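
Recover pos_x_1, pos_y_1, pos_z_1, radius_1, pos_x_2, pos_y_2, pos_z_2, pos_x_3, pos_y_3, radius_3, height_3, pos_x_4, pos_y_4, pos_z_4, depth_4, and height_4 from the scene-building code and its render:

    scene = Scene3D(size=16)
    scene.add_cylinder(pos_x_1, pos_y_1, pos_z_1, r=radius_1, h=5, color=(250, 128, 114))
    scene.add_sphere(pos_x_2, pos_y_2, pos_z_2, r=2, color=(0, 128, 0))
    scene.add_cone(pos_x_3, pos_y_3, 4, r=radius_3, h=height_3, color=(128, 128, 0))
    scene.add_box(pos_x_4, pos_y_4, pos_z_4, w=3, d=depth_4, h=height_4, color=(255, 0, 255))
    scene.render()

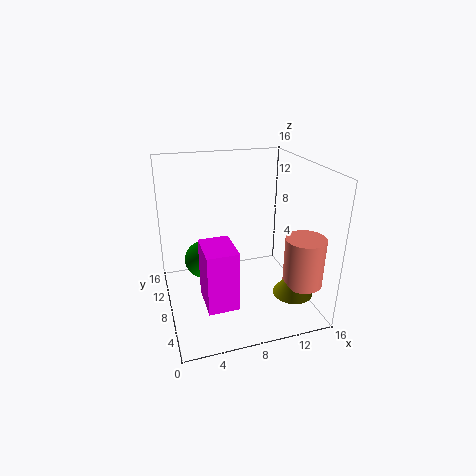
pos_x_1 = 13, pos_y_1 = 2, pos_z_1 = 5, radius_1 = 2, pos_x_2 = 4, pos_y_2 = 8, pos_z_2 = 6, pos_x_3 = 12, pos_y_3 = 2, radius_3 = 2, height_3 = 3, pos_x_4 = 3, pos_y_4 = 1, pos_z_4 = 4, depth_4 = 4, height_4 = 6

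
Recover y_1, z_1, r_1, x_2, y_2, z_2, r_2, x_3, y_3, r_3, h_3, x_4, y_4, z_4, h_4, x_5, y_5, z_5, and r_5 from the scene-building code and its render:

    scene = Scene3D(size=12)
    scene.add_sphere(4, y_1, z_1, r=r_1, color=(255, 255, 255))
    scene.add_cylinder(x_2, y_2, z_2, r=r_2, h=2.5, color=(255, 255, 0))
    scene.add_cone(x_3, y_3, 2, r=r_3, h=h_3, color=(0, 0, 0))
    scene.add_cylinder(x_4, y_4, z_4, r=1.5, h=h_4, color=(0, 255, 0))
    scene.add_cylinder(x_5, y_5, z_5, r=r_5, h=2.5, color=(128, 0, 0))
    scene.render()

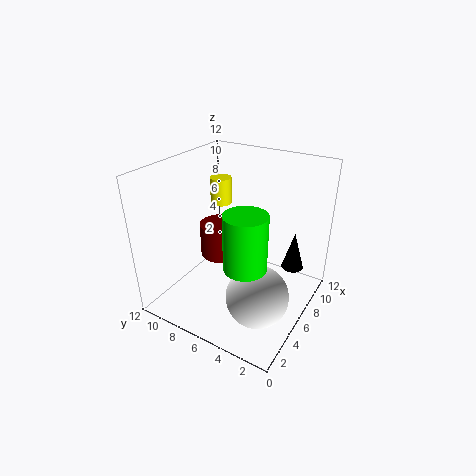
y_1 = 3, z_1 = 2.5, r_1 = 2.5, x_2 = 9.5, y_2 = 10, z_2 = 7, r_2 = 1, x_3 = 10, y_3 = 2.5, r_3 = 1, h_3 = 3.5, x_4 = 2, y_4 = 3, z_4 = 6.5, h_4 = 4, x_5 = 3.5, y_5 = 6, z_5 = 6, r_5 = 1.5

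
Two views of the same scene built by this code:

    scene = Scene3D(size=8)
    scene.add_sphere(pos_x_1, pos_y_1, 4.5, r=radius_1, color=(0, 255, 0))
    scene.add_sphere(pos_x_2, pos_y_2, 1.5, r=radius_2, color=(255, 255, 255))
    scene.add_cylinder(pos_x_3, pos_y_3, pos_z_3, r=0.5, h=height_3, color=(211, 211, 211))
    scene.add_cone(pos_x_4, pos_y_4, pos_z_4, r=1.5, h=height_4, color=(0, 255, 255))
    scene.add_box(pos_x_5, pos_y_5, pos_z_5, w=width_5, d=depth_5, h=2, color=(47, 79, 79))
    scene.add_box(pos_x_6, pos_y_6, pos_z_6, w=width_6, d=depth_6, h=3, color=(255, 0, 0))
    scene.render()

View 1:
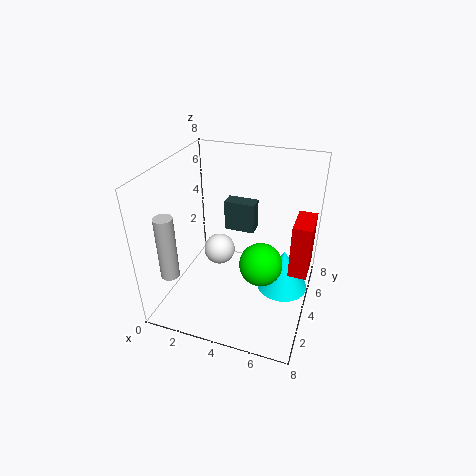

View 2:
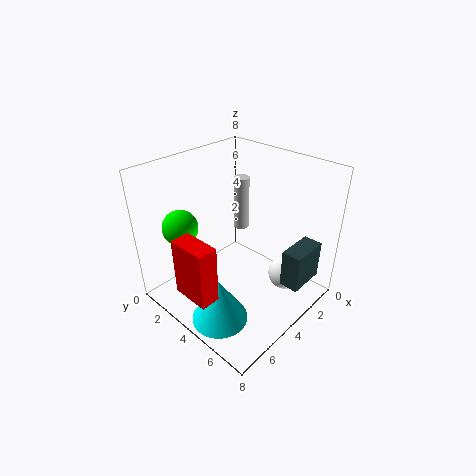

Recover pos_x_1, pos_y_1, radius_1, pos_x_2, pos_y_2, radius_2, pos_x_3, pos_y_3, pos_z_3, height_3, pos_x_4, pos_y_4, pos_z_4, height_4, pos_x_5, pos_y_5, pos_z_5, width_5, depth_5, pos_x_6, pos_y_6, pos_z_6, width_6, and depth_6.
pos_x_1 = 6
pos_y_1 = 1.5
radius_1 = 1
pos_x_2 = 2
pos_y_2 = 6
radius_2 = 1
pos_x_3 = 1
pos_y_3 = 1.5
pos_z_3 = 2.5
height_3 = 3.5
pos_x_4 = 6.5
pos_y_4 = 5
pos_z_4 = 0.5
height_4 = 2.5
pos_x_5 = 2
pos_y_5 = 7
pos_z_5 = 2.5
width_5 = 2
depth_5 = 1
pos_x_6 = 7
pos_y_6 = 3.5
pos_z_6 = 2.5
width_6 = 1
depth_6 = 2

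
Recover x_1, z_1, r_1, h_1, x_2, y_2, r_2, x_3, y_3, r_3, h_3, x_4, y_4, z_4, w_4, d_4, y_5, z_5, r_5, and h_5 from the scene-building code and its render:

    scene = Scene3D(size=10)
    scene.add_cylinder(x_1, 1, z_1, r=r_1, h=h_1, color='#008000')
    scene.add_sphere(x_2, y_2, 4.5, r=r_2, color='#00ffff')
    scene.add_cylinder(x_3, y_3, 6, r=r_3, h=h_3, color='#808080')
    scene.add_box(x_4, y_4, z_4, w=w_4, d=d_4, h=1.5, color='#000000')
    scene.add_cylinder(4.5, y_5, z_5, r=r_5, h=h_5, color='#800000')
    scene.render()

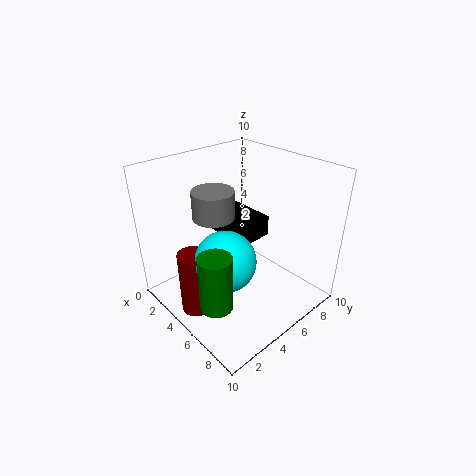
x_1 = 7.5; z_1 = 3; r_1 = 1; h_1 = 3.5; x_2 = 6; y_2 = 3; r_2 = 2; x_3 = 3; y_3 = 4.5; r_3 = 1.5; h_3 = 2; x_4 = 2; y_4 = 5; z_4 = 4.5; w_4 = 3.5; d_4 = 2.5; y_5 = 1.5; z_5 = 0.5; r_5 = 1; h_5 = 4.5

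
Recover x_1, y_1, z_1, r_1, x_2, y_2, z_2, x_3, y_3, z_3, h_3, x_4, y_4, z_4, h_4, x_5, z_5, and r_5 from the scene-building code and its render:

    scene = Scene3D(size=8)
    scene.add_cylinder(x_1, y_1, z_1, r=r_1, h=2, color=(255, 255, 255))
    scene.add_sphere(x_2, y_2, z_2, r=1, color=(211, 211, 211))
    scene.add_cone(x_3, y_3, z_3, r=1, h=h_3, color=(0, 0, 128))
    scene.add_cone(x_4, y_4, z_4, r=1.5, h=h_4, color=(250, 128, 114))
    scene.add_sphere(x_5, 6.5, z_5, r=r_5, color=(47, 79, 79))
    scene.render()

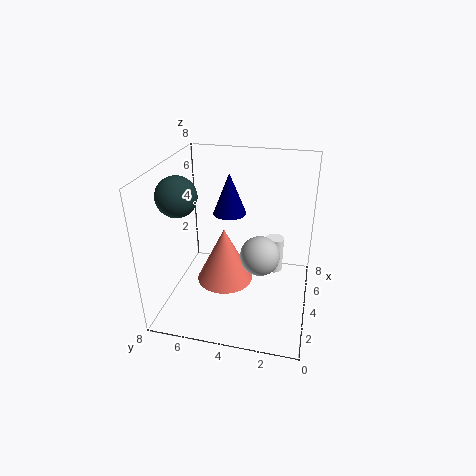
x_1 = 4.5
y_1 = 2
z_1 = 2
r_1 = 0.5
x_2 = 2.5
y_2 = 2.5
z_2 = 4
x_3 = 6
y_3 = 5
z_3 = 4.5
h_3 = 2.5
x_4 = 3
y_4 = 4.5
z_4 = 2
h_4 = 3
x_5 = 2
z_5 = 7
r_5 = 1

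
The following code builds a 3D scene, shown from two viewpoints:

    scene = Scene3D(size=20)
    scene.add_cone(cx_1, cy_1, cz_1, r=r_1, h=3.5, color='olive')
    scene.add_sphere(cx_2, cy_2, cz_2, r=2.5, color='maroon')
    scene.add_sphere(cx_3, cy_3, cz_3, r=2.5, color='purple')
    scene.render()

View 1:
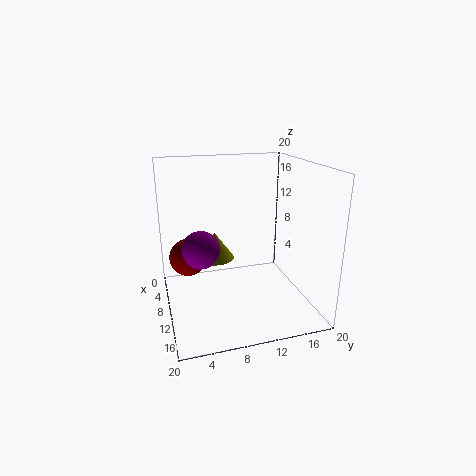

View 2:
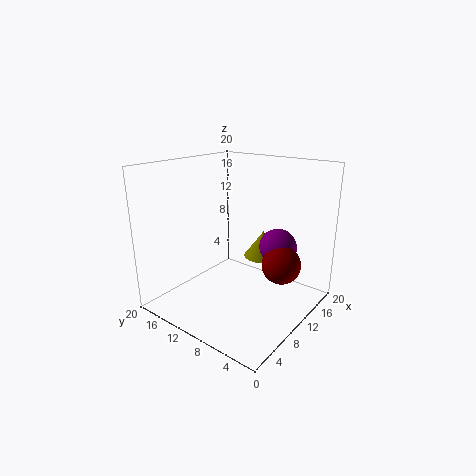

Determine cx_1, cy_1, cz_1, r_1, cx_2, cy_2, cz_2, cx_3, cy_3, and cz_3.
cx_1 = 11
cy_1 = 6.5
cz_1 = 8
r_1 = 2.5
cx_2 = 10
cy_2 = 3
cz_2 = 8
cx_3 = 11.5
cy_3 = 4.5
cz_3 = 9.5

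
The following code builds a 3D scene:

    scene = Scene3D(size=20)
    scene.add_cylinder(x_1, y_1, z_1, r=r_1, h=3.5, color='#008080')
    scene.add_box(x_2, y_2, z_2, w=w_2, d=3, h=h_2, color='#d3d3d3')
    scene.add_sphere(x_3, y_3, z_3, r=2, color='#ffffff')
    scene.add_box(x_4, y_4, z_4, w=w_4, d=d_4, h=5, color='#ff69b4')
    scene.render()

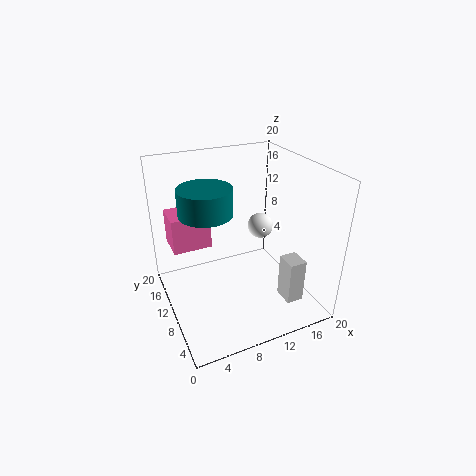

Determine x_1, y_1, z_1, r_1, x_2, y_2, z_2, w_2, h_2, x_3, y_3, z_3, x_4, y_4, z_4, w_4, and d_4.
x_1 = 5.5; y_1 = 10; z_1 = 14.5; r_1 = 3.5; x_2 = 15.5; y_2 = 4.5; z_2 = 0.5; w_2 = 2.5; h_2 = 6.5; x_3 = 16; y_3 = 14.5; z_3 = 8.5; x_4 = 1.5; y_4 = 12.5; z_4 = 8; w_4 = 5.5; d_4 = 4.5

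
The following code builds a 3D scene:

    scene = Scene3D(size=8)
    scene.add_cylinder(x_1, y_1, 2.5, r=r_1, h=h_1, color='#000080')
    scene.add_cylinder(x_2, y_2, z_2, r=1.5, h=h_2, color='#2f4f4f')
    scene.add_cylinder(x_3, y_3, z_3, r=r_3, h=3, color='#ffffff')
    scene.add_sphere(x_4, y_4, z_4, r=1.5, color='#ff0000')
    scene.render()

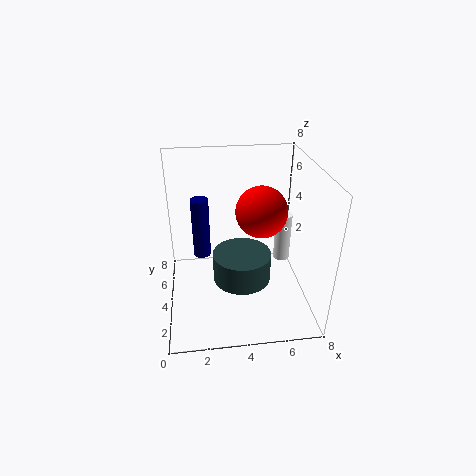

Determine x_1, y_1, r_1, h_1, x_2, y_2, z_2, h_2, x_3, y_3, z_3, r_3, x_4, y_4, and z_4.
x_1 = 2
y_1 = 5
r_1 = 0.5
h_1 = 3.5
x_2 = 4
y_2 = 2.5
z_2 = 2.5
h_2 = 1.5
x_3 = 7
y_3 = 5.5
z_3 = 1.5
r_3 = 0.5
x_4 = 5.5
y_4 = 5
z_4 = 5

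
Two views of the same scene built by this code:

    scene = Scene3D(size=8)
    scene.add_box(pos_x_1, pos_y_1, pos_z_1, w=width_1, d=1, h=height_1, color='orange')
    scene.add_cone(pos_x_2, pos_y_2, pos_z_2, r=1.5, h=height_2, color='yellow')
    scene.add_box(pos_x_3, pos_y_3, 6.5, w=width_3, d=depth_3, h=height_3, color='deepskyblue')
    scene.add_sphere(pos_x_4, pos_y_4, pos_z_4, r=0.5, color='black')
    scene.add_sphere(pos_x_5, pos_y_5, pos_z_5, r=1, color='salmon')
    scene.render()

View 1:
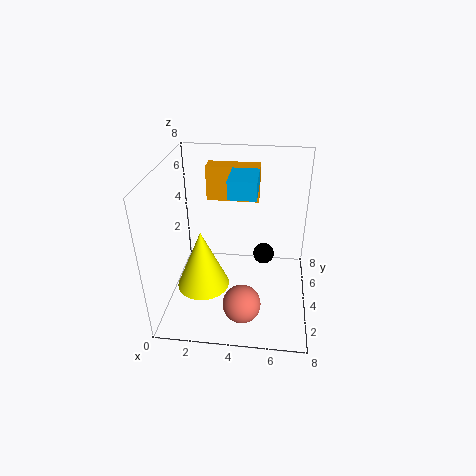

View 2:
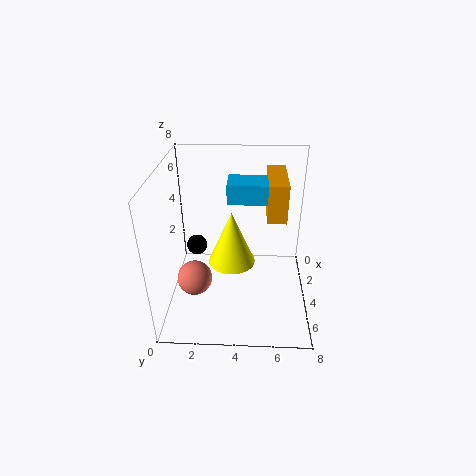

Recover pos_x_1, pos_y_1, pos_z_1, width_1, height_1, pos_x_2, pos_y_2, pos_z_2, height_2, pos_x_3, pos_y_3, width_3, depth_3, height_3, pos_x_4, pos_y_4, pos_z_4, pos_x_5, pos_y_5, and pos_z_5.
pos_x_1 = 2, pos_y_1 = 5.5, pos_z_1 = 5.5, width_1 = 3, height_1 = 2, pos_x_2 = 2, pos_y_2 = 3.5, pos_z_2 = 1, height_2 = 3.5, pos_x_3 = 3.5, pos_y_3 = 3.5, width_3 = 1.5, depth_3 = 2.5, height_3 = 1, pos_x_4 = 5.5, pos_y_4 = 2, pos_z_4 = 4.5, pos_x_5 = 4.5, pos_y_5 = 1.5, pos_z_5 = 1.5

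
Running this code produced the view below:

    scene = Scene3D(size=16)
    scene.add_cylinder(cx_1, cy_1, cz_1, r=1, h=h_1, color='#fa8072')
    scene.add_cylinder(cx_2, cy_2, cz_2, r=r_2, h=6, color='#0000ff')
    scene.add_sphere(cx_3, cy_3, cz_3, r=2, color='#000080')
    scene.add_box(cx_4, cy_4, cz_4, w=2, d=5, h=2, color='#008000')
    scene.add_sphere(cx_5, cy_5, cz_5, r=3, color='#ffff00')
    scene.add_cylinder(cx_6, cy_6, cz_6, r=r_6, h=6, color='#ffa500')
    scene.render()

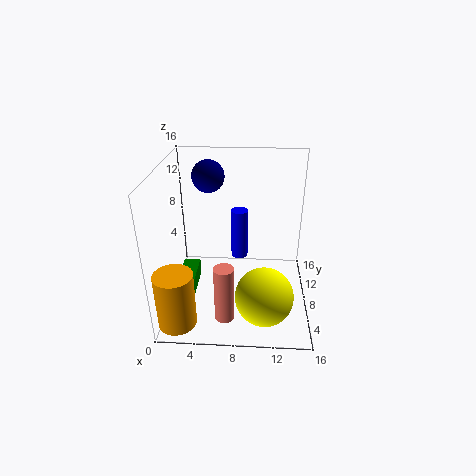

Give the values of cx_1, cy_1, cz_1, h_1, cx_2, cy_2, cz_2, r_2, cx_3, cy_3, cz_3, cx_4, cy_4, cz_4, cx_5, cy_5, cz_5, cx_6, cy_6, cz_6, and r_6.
cx_1 = 7, cy_1 = 2, cz_1 = 2, h_1 = 6, cx_2 = 8, cy_2 = 11, cz_2 = 4, r_2 = 1, cx_3 = 4, cy_3 = 14, cz_3 = 13, cx_4 = 1, cy_4 = 6, cz_4 = 1, cx_5 = 11, cy_5 = 3, cz_5 = 4, cx_6 = 2, cy_6 = 2, cz_6 = 1, r_6 = 2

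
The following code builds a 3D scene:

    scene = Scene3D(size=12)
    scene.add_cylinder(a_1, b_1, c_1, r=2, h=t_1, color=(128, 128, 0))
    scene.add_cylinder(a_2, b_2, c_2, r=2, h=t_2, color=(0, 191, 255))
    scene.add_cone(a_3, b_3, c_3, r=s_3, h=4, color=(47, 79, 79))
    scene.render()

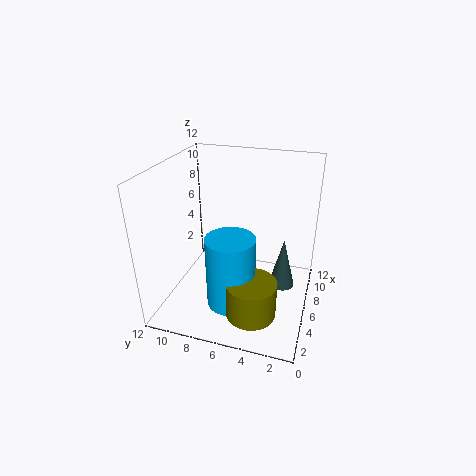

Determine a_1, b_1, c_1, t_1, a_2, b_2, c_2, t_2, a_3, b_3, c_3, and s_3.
a_1 = 3, b_1 = 4, c_1 = 1, t_1 = 3, a_2 = 4, b_2 = 6, c_2 = 1, t_2 = 6, a_3 = 5, b_3 = 2, c_3 = 3, s_3 = 1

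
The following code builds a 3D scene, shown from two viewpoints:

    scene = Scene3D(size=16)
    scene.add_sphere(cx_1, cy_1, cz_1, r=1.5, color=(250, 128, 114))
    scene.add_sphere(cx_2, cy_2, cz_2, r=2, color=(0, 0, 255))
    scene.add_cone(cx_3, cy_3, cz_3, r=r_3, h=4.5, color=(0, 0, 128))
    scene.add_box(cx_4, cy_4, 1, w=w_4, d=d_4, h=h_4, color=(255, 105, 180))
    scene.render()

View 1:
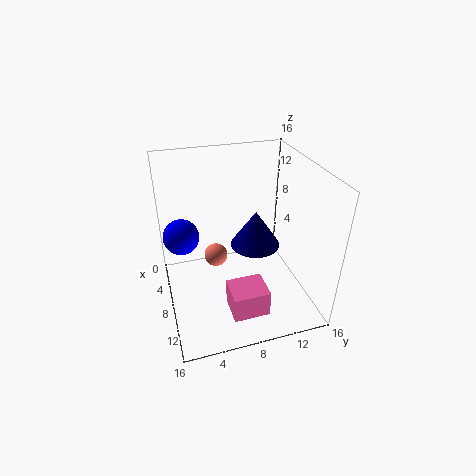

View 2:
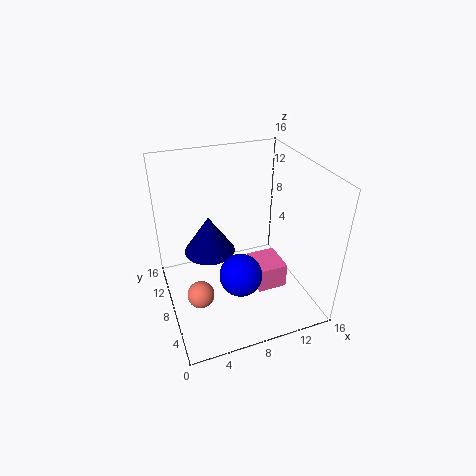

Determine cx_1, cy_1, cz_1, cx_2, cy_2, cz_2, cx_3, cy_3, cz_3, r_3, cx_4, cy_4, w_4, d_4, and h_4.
cx_1 = 3, cy_1 = 6.5, cz_1 = 2.5, cx_2 = 6, cy_2 = 2, cz_2 = 8, cx_3 = 5.5, cy_3 = 11, cz_3 = 5, r_3 = 3, cx_4 = 10, cy_4 = 6, w_4 = 3.5, d_4 = 4, h_4 = 3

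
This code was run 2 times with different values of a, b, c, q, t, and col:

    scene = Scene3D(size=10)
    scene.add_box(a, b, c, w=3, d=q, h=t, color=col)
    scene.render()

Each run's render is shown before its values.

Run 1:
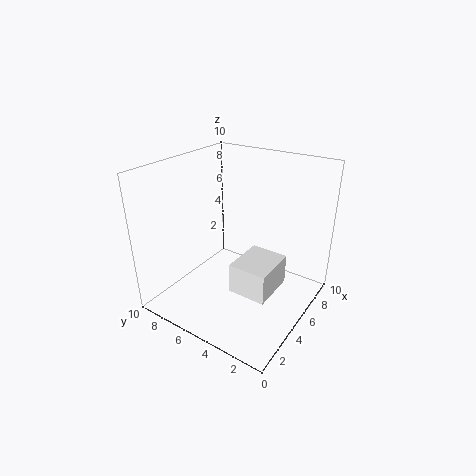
a = 2.5; b = 1.5; c = 2.5; q = 2.5; t = 2; col = 'white'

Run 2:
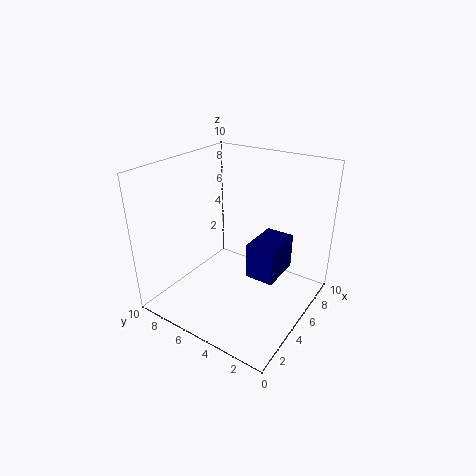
a = 4.5; b = 2; c = 2.5; q = 2; t = 2.5; col = 'navy'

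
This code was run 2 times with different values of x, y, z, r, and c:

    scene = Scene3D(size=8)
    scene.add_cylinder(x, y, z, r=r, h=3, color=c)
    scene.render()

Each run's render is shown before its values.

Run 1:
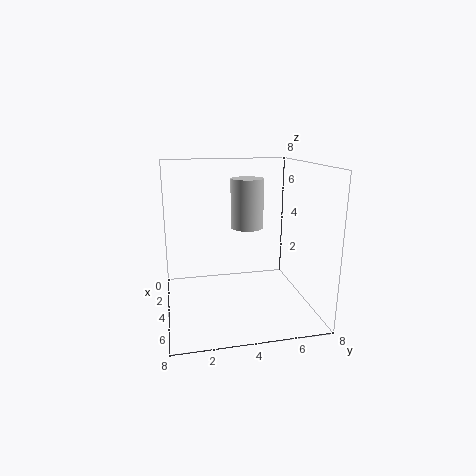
x = 2
y = 5
z = 4
r = 1
c = 'lightgray'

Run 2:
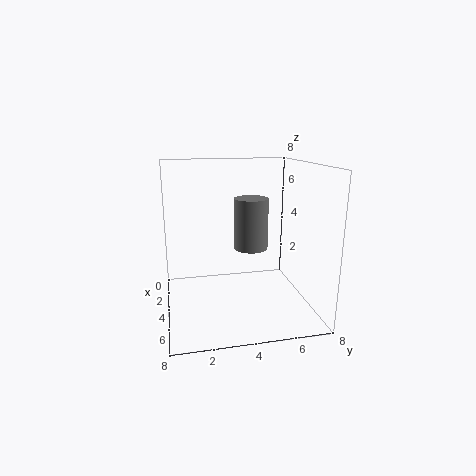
x = 3
y = 5
z = 3
r = 1
c = 'gray'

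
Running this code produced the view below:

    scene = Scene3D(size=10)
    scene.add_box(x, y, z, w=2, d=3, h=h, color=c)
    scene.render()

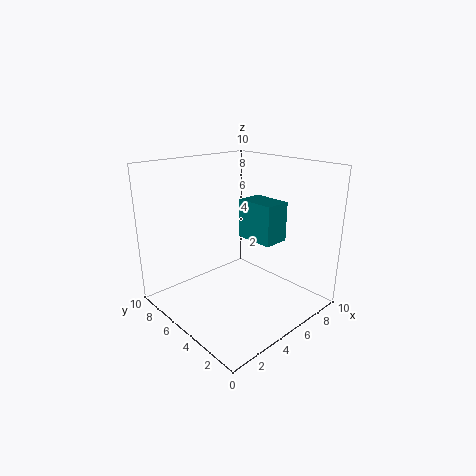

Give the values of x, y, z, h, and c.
x = 7, y = 4, z = 4, h = 3, c = 'teal'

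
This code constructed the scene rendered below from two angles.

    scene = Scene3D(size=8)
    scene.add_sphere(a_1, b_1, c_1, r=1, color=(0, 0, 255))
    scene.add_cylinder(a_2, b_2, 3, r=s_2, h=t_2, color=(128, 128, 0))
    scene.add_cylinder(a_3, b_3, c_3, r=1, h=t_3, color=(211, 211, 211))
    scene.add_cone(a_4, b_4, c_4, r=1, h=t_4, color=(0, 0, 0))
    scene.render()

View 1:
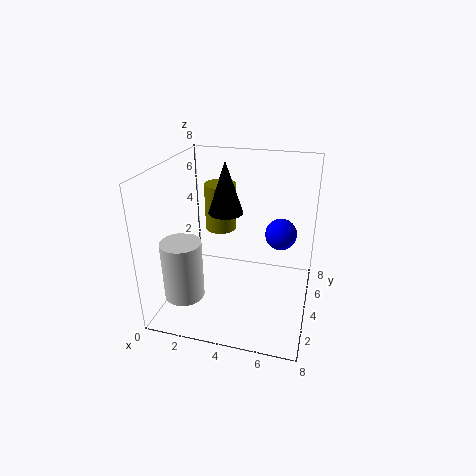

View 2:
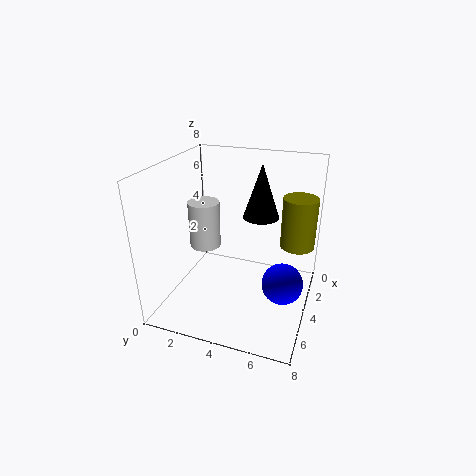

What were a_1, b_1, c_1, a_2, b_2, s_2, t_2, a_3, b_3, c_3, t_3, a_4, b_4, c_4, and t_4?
a_1 = 6, b_1 = 7, c_1 = 3, a_2 = 2, b_2 = 7, s_2 = 1, t_2 = 3, a_3 = 2, b_3 = 1, c_3 = 2, t_3 = 3, a_4 = 3, b_4 = 5, c_4 = 5, t_4 = 3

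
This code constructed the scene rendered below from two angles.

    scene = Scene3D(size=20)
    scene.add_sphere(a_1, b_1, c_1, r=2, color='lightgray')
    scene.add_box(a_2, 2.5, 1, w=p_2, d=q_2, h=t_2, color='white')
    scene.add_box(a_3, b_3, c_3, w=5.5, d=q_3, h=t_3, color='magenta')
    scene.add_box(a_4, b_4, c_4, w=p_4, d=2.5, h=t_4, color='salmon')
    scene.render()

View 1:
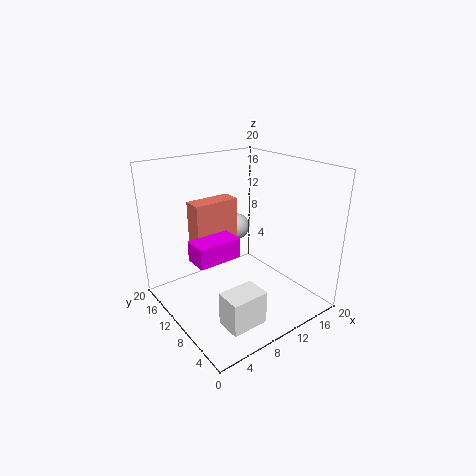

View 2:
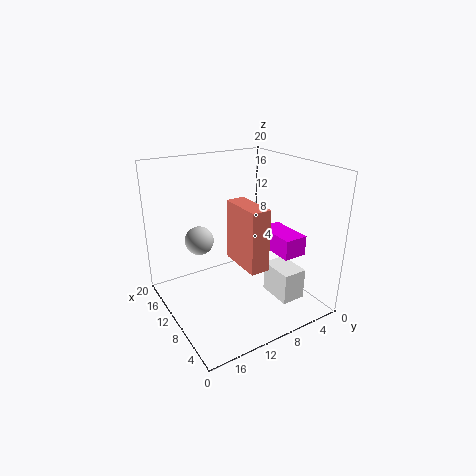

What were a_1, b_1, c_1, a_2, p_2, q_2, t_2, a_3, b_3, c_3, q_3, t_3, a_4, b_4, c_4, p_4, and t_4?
a_1 = 13, b_1 = 14.5, c_1 = 9.5, a_2 = 4, p_2 = 5, q_2 = 3.5, t_2 = 4.5, a_3 = 1.5, b_3 = 5.5, c_3 = 10, q_3 = 3, t_3 = 2.5, a_4 = 3.5, b_4 = 9.5, c_4 = 8, p_4 = 6, t_4 = 8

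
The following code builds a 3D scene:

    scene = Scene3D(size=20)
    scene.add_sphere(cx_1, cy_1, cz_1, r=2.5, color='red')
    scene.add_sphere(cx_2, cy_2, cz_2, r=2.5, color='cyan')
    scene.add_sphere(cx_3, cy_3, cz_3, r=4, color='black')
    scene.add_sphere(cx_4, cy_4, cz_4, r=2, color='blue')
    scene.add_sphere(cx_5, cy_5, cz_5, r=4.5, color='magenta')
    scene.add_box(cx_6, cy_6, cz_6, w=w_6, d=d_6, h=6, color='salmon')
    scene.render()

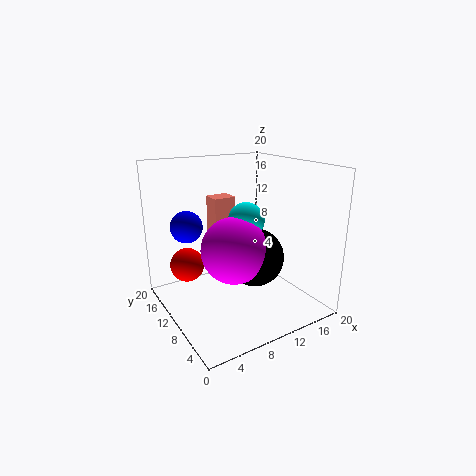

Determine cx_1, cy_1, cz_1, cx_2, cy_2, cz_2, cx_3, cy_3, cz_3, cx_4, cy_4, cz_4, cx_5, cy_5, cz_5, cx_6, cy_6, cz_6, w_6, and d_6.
cx_1 = 4.5, cy_1 = 15.5, cz_1 = 5, cx_2 = 11, cy_2 = 9.5, cz_2 = 12.5, cx_3 = 11.5, cy_3 = 8, cz_3 = 7.5, cx_4 = 2.5, cy_4 = 10, cz_4 = 13, cx_5 = 8.5, cy_5 = 8.5, cz_5 = 9, cx_6 = 10, cy_6 = 16.5, cz_6 = 8, w_6 = 3.5, d_6 = 3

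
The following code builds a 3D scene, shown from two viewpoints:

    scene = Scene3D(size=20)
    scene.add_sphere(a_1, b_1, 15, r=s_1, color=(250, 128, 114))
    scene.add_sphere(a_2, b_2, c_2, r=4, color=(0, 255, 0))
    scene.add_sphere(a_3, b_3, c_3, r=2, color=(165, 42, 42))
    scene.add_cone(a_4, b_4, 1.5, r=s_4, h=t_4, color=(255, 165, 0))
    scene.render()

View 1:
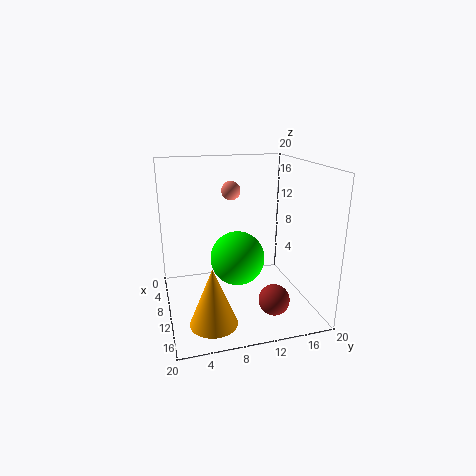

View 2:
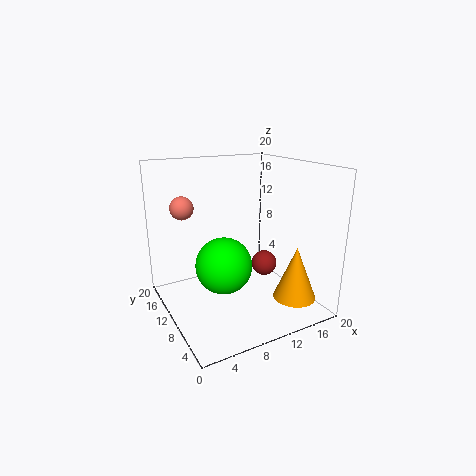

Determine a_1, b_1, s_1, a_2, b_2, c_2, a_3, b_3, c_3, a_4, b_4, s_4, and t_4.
a_1 = 2.5; b_1 = 11; s_1 = 1.5; a_2 = 8; b_2 = 10.5; c_2 = 6; a_3 = 16.5; b_3 = 13; c_3 = 3.5; a_4 = 16.5; b_4 = 5; s_4 = 3; t_4 = 7.5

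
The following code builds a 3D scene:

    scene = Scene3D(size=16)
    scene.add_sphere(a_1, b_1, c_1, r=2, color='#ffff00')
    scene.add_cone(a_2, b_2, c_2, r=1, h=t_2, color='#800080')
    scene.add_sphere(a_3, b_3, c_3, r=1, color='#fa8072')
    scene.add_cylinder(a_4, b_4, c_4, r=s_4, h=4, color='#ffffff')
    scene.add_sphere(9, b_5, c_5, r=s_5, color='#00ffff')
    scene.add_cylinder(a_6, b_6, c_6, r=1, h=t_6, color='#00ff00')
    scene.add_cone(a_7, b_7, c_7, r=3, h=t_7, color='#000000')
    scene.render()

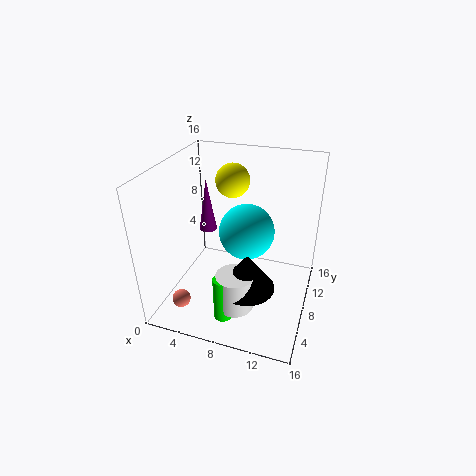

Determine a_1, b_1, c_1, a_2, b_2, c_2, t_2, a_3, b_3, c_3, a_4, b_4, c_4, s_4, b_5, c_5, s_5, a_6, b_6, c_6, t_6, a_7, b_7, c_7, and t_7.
a_1 = 6
b_1 = 12
c_1 = 13
a_2 = 4
b_2 = 9
c_2 = 8
t_2 = 6
a_3 = 3
b_3 = 3
c_3 = 2
a_4 = 9
b_4 = 4
c_4 = 2
s_4 = 2
b_5 = 8
c_5 = 9
s_5 = 3
a_6 = 8
b_6 = 3
c_6 = 1
t_6 = 5
a_7 = 10
b_7 = 5
c_7 = 4
t_7 = 4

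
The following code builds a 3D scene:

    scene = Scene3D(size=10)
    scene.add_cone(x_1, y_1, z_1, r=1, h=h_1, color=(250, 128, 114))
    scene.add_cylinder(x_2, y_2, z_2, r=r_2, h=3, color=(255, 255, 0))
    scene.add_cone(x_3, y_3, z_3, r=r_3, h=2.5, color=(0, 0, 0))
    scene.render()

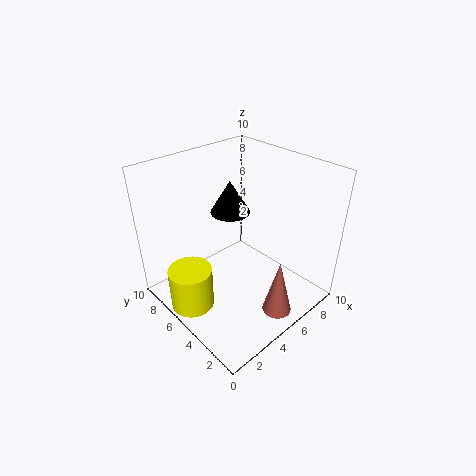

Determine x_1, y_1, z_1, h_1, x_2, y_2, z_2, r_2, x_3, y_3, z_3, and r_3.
x_1 = 5.5; y_1 = 1.5; z_1 = 0.5; h_1 = 4; x_2 = 1.5; y_2 = 6; z_2 = 0.5; r_2 = 1.5; x_3 = 6.5; y_3 = 7.5; z_3 = 5.5; r_3 = 1.5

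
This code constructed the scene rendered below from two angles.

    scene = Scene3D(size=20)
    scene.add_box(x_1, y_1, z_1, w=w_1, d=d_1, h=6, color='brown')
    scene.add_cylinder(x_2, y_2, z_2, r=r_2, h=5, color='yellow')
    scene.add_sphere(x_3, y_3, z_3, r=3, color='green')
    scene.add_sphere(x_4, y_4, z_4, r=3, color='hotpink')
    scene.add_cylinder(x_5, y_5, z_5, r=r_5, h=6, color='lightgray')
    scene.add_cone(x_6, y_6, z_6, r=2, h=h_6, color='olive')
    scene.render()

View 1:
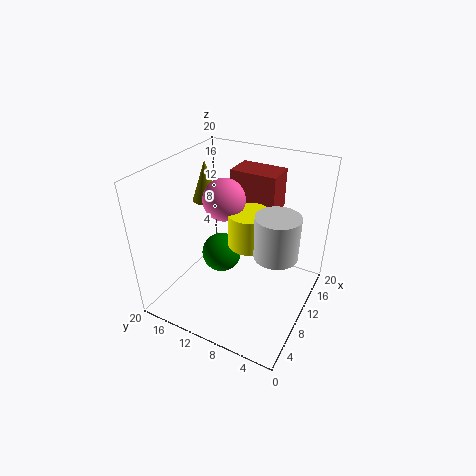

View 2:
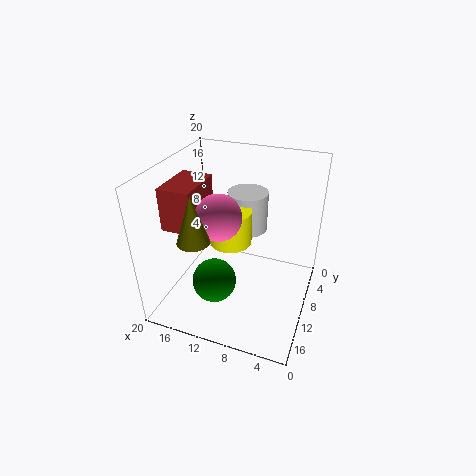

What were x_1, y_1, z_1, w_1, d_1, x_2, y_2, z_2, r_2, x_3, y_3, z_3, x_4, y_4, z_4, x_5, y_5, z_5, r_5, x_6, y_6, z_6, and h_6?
x_1 = 15
y_1 = 7
z_1 = 11.5
w_1 = 4.5
d_1 = 7
x_2 = 11.5
y_2 = 9
z_2 = 8.5
r_2 = 3
x_3 = 12
y_3 = 14
z_3 = 5
x_4 = 11.5
y_4 = 13
z_4 = 14.5
x_5 = 10.5
y_5 = 4.5
z_5 = 8.5
r_5 = 3
x_6 = 13
y_6 = 17
z_6 = 13
h_6 = 6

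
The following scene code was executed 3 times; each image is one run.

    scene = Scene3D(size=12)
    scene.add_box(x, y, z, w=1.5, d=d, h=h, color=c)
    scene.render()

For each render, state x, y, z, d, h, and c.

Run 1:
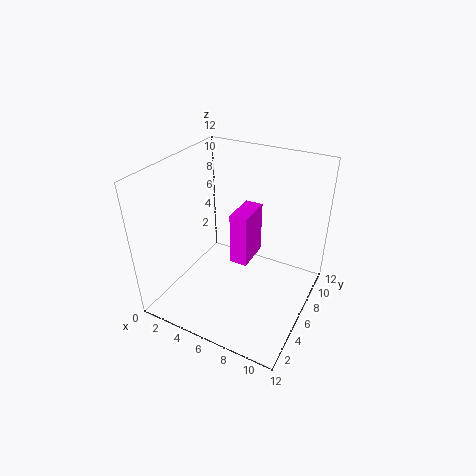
x = 5.5
y = 5.5
z = 3.75
d = 3
h = 4.5
c = 'magenta'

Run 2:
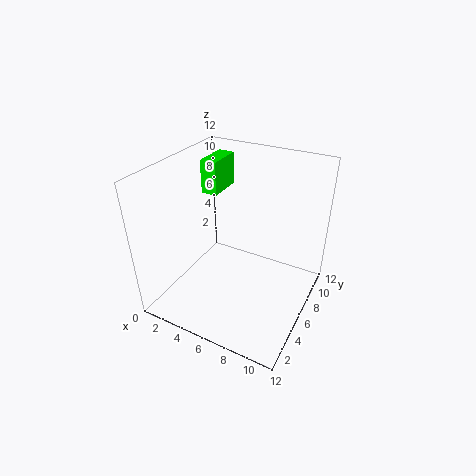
x = 1.25
y = 8
z = 8.25
d = 3.25
h = 3
c = 'lime'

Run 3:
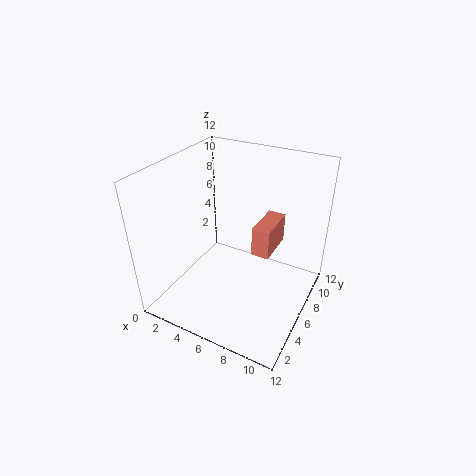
x = 7.25
y = 6
z = 4.75
d = 3.5
h = 2.5
c = 'salmon'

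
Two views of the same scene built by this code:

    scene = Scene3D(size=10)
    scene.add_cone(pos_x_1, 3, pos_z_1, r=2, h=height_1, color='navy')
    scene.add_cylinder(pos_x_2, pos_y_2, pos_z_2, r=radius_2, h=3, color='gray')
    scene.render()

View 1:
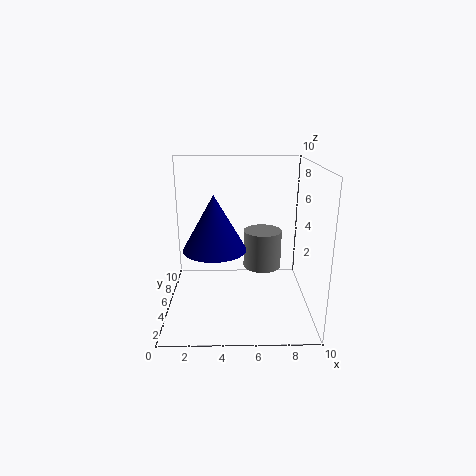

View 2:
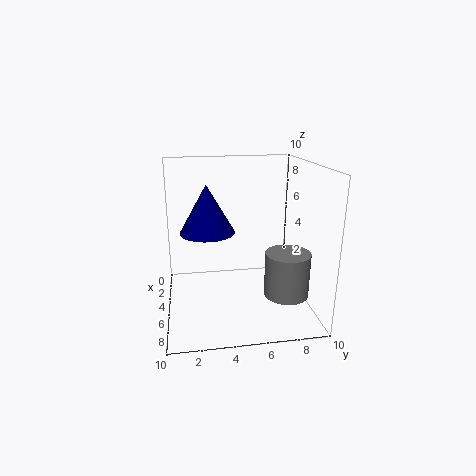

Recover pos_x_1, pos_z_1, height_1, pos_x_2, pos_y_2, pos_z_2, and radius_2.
pos_x_1 = 3.5; pos_z_1 = 5; height_1 = 3.5; pos_x_2 = 7; pos_y_2 = 8; pos_z_2 = 1.5; radius_2 = 1.5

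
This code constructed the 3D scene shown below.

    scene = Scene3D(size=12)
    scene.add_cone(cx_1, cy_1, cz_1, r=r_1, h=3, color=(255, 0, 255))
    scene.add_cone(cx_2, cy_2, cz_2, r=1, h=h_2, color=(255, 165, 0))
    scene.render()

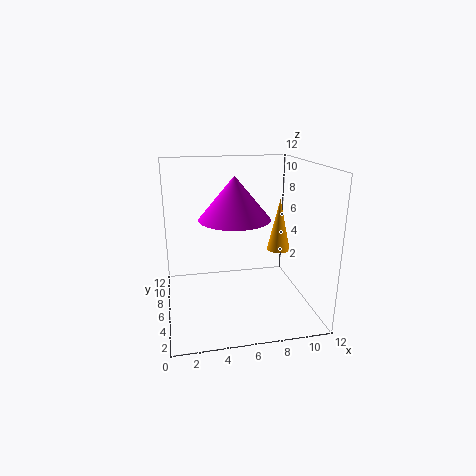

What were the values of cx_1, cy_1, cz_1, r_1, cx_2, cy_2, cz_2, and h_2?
cx_1 = 5
cy_1 = 2.5
cz_1 = 8.75
r_1 = 2.5
cx_2 = 9.75
cy_2 = 6.5
cz_2 = 4.5
h_2 = 4.5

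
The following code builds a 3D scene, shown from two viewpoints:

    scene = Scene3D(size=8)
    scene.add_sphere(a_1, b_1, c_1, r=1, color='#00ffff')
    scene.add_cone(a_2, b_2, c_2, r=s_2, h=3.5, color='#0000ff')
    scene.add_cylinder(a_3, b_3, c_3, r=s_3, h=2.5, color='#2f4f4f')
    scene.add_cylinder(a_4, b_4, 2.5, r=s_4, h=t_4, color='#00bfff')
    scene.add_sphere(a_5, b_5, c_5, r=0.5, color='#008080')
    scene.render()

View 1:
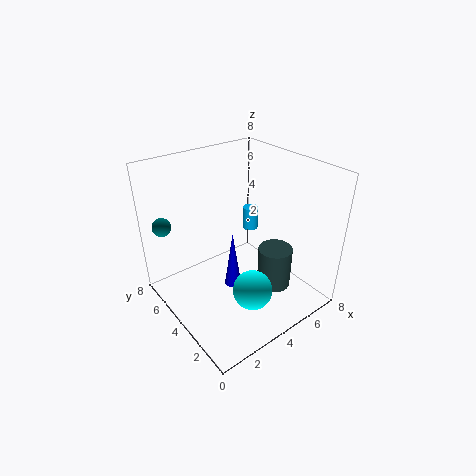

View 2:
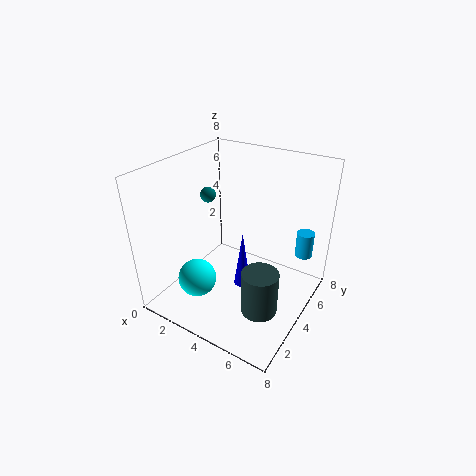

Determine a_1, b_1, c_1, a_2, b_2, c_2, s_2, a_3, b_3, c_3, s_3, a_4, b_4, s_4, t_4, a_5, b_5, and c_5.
a_1 = 3; b_1 = 1.5; c_1 = 2.5; a_2 = 4; b_2 = 4.5; c_2 = 0.5; s_2 = 0.5; a_3 = 6; b_3 = 3; c_3 = 0.5; s_3 = 1; a_4 = 7; b_4 = 6.5; s_4 = 0.5; t_4 = 1.5; a_5 = 0.5; b_5 = 6; c_5 = 5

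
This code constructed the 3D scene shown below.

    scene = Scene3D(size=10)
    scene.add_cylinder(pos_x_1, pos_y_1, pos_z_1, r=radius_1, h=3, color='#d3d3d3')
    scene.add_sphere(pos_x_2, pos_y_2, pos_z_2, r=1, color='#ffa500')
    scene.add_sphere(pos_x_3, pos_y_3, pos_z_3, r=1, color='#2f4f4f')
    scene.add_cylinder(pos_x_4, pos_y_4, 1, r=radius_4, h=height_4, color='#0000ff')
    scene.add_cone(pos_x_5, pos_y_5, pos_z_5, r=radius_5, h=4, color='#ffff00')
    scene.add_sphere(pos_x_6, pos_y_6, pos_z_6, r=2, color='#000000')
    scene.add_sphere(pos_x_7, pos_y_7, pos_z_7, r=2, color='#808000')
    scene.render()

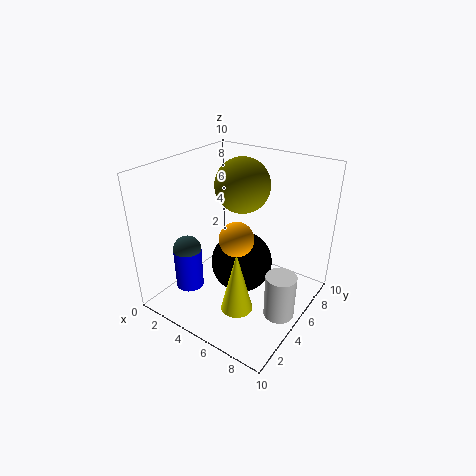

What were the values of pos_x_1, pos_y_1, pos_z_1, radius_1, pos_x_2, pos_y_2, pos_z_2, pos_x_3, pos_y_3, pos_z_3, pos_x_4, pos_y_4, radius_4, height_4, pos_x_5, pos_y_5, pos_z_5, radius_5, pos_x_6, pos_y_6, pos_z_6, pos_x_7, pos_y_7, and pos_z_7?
pos_x_1 = 9; pos_y_1 = 4; pos_z_1 = 1; radius_1 = 1; pos_x_2 = 7; pos_y_2 = 2; pos_z_2 = 7; pos_x_3 = 2; pos_y_3 = 3; pos_z_3 = 4; pos_x_4 = 2; pos_y_4 = 3; radius_4 = 1; height_4 = 3; pos_x_5 = 7; pos_y_5 = 2; pos_z_5 = 2; radius_5 = 1; pos_x_6 = 6; pos_y_6 = 4; pos_z_6 = 4; pos_x_7 = 4; pos_y_7 = 7; pos_z_7 = 8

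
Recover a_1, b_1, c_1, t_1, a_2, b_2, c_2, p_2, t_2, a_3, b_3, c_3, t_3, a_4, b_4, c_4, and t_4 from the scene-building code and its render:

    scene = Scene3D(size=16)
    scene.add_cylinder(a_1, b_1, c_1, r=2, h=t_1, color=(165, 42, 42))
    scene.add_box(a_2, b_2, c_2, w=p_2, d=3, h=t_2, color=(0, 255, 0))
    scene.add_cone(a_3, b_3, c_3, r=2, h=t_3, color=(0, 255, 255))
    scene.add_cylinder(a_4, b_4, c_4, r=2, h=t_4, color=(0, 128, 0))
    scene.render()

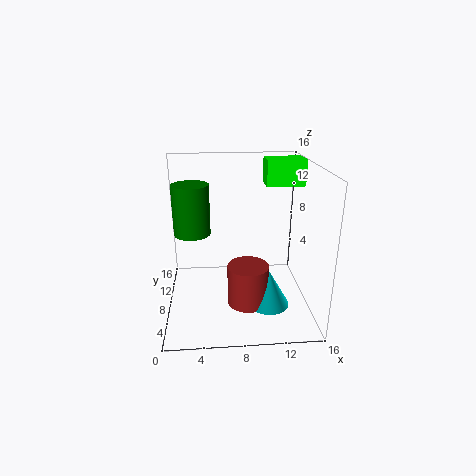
a_1 = 8.5; b_1 = 2.5; c_1 = 3.5; t_1 = 4; a_2 = 11.5; b_2 = 10.5; c_2 = 13; p_2 = 4.5; t_2 = 3; a_3 = 10.5; b_3 = 2; c_3 = 3.5; t_3 = 3.5; a_4 = 3; b_4 = 8.5; c_4 = 8.5; t_4 = 5.5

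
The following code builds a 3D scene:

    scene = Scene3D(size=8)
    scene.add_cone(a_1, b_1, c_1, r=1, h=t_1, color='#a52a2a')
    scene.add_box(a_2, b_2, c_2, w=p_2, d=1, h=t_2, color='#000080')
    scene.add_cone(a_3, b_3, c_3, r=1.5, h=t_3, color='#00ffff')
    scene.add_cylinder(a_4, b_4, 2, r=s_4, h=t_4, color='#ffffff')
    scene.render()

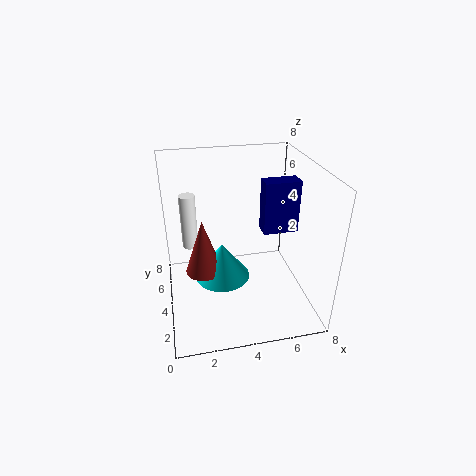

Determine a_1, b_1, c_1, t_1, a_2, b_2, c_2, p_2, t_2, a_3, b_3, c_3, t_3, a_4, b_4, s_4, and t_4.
a_1 = 2, b_1 = 3.5, c_1 = 2.5, t_1 = 3, a_2 = 5.5, b_2 = 4, c_2 = 4, p_2 = 2, t_2 = 3, a_3 = 3, b_3 = 3.5, c_3 = 2, t_3 = 2, a_4 = 1.5, b_4 = 7, s_4 = 0.5, t_4 = 3.5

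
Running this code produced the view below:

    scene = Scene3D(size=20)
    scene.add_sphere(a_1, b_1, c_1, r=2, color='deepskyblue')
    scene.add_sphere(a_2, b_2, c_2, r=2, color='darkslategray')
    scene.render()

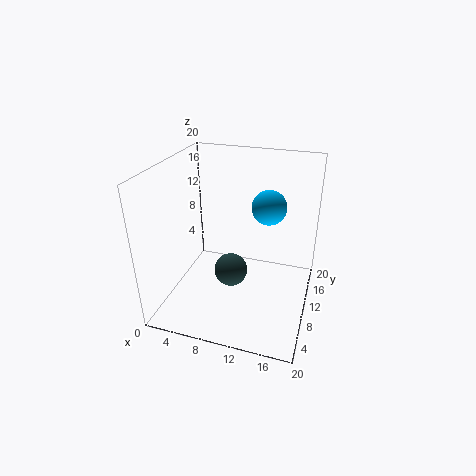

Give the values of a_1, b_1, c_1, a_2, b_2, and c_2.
a_1 = 15; b_1 = 6; c_1 = 17; a_2 = 11; b_2 = 4; c_2 = 9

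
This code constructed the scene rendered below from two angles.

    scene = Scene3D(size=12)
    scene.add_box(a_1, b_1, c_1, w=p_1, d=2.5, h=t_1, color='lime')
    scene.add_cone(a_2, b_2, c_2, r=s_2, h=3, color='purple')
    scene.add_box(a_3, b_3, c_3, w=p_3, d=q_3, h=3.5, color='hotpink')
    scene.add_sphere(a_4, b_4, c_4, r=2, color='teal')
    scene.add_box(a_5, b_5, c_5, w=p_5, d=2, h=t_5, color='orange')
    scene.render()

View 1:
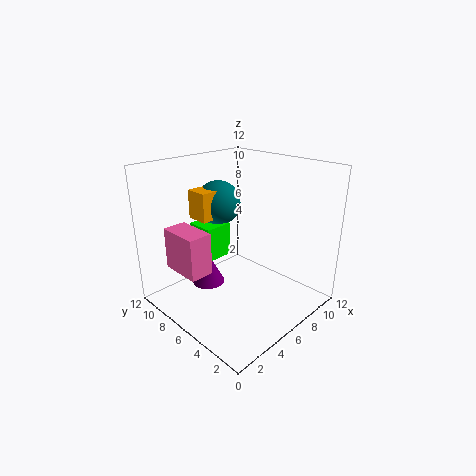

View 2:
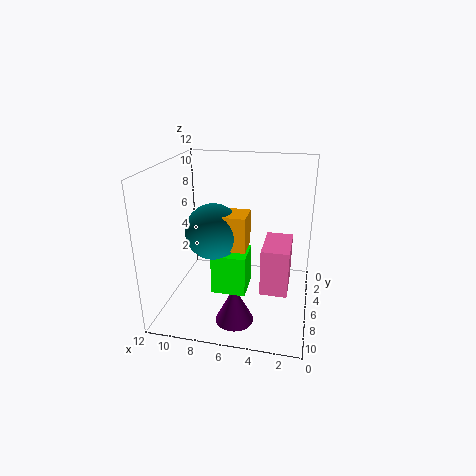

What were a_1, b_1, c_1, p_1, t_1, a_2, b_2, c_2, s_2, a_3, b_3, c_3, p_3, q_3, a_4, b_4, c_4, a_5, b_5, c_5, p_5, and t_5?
a_1 = 4.5
b_1 = 8
c_1 = 3.5
p_1 = 2.5
t_1 = 3
a_2 = 5.5
b_2 = 9.5
c_2 = 0.5
s_2 = 1.5
a_3 = 1.5
b_3 = 6.5
c_3 = 3.5
p_3 = 2
q_3 = 3.5
a_4 = 7
b_4 = 9.5
c_4 = 8
a_5 = 4.5
b_5 = 8.5
c_5 = 7
p_5 = 3
t_5 = 2.5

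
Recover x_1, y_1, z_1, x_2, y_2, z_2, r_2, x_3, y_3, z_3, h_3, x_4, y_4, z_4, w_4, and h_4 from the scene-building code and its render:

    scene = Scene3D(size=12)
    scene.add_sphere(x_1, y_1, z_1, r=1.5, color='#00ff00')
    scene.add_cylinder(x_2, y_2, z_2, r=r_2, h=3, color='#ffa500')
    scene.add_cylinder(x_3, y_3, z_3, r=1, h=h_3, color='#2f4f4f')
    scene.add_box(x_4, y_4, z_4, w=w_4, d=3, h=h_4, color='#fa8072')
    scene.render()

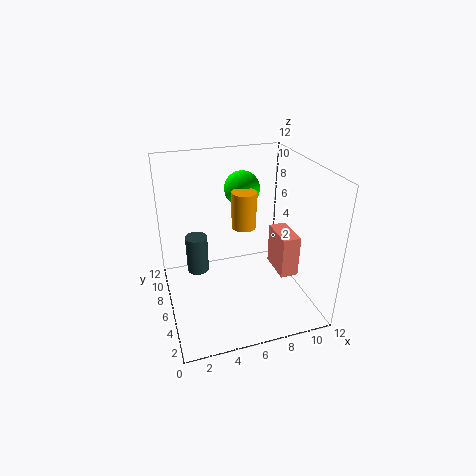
x_1 = 7
y_1 = 8
z_1 = 9.5
x_2 = 6.5
y_2 = 6
z_2 = 7
r_2 = 1
x_3 = 3
y_3 = 9
z_3 = 1.5
h_3 = 3.5
x_4 = 9
y_4 = 3.5
z_4 = 3
w_4 = 1.5
h_4 = 3.5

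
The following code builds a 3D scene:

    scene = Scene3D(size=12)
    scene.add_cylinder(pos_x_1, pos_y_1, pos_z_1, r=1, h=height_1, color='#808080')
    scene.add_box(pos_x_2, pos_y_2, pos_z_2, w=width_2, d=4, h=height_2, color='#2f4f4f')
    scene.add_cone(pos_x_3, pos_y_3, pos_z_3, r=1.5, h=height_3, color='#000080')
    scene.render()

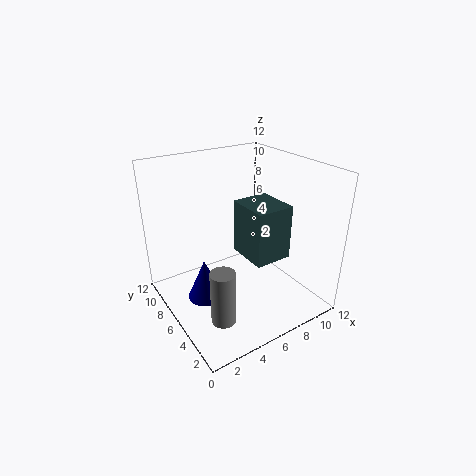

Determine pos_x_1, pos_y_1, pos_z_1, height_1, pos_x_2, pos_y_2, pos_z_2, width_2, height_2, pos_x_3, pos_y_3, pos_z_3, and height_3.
pos_x_1 = 3; pos_y_1 = 3.5; pos_z_1 = 0.5; height_1 = 4.5; pos_x_2 = 7.5; pos_y_2 = 5; pos_z_2 = 3; width_2 = 3.5; height_2 = 5; pos_x_3 = 3; pos_y_3 = 6.5; pos_z_3 = 1; height_3 = 3.5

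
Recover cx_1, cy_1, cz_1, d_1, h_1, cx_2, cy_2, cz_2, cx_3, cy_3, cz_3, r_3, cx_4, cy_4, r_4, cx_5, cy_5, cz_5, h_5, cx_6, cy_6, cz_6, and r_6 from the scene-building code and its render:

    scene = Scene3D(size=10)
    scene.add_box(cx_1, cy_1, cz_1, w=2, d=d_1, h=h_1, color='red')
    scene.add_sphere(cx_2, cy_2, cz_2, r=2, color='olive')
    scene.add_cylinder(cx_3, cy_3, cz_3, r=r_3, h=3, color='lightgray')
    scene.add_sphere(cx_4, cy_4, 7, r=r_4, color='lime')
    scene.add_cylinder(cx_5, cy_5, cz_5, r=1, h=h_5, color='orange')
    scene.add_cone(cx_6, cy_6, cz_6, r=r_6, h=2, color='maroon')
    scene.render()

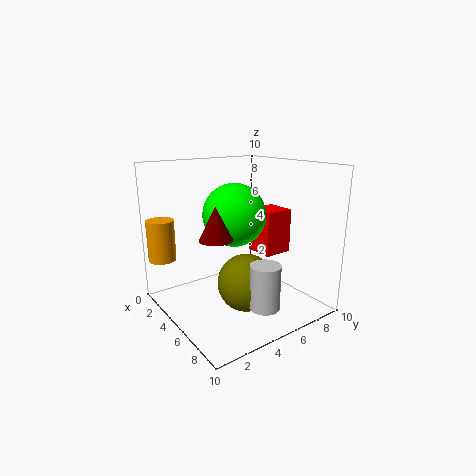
cx_1 = 5, cy_1 = 6, cz_1 = 4, d_1 = 2, h_1 = 3, cx_2 = 6, cy_2 = 5, cz_2 = 2, cx_3 = 8, cy_3 = 5, cz_3 = 1, r_3 = 1, cx_4 = 6, cy_4 = 4, r_4 = 2, cx_5 = 1, cy_5 = 1, cz_5 = 3, h_5 = 3, cx_6 = 7, cy_6 = 2, cz_6 = 6, r_6 = 1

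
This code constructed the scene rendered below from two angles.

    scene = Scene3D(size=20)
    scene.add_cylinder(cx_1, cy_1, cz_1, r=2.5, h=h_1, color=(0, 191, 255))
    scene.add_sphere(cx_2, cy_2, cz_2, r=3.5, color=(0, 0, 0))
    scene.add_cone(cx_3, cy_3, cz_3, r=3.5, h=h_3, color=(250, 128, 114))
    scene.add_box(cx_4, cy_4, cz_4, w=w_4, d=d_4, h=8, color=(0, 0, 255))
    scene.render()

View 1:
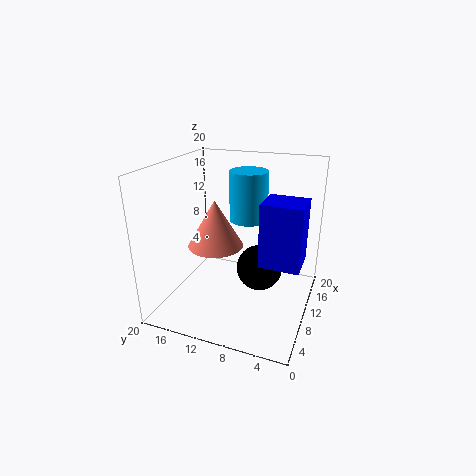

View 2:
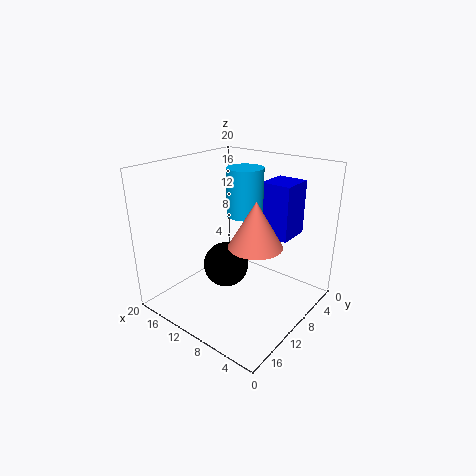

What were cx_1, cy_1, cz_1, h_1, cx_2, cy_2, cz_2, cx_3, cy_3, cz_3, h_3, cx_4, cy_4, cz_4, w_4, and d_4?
cx_1 = 10; cy_1 = 8.5; cz_1 = 13; h_1 = 6.5; cx_2 = 14; cy_2 = 8; cz_2 = 3.5; cx_3 = 6; cy_3 = 11.5; cz_3 = 10.5; h_3 = 6; cx_4 = 5; cy_4 = 0.5; cz_4 = 9; w_4 = 4.5; d_4 = 5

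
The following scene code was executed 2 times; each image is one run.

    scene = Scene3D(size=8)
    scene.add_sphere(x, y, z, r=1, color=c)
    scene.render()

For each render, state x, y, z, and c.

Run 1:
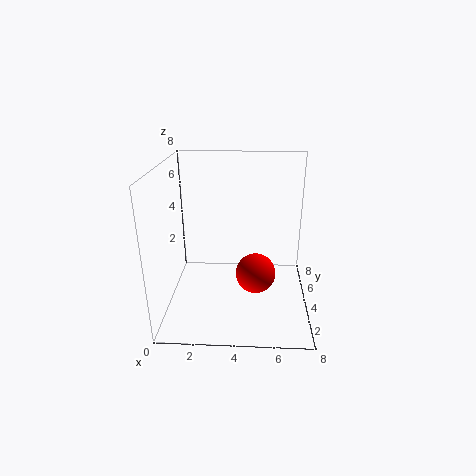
x = 5, y = 2, z = 3, c = 'red'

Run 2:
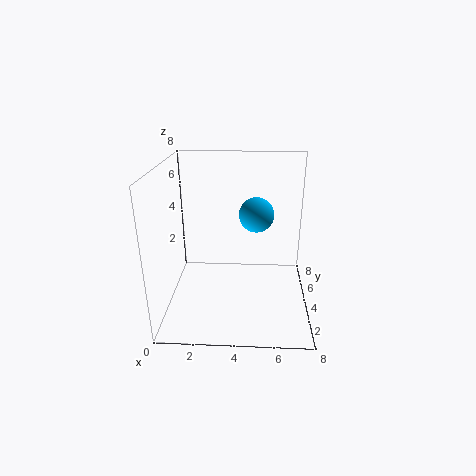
x = 5, y = 5, z = 5, c = 'deepskyblue'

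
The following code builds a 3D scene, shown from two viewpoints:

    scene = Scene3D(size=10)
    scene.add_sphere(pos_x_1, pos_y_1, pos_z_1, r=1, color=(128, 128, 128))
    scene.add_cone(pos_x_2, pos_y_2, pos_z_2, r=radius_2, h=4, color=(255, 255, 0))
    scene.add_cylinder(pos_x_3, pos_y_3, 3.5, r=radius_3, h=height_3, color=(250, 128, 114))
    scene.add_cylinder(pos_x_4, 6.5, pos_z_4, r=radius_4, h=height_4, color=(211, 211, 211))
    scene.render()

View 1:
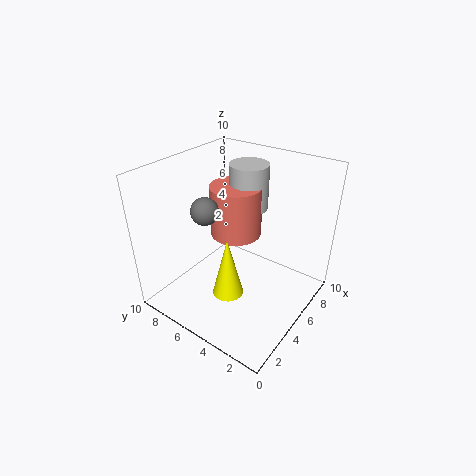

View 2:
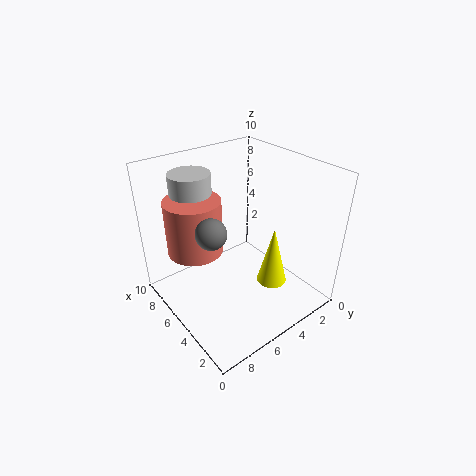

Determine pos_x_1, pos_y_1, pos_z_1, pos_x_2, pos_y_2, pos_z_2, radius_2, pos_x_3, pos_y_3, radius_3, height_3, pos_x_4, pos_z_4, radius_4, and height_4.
pos_x_1 = 4.5, pos_y_1 = 7.5, pos_z_1 = 6.5, pos_x_2 = 2.5, pos_y_2 = 4, pos_z_2 = 2.5, radius_2 = 1, pos_x_3 = 7.5, pos_y_3 = 7, radius_3 = 2, height_3 = 4, pos_x_4 = 8.5, pos_z_4 = 5.5, radius_4 = 1.5, height_4 = 3.5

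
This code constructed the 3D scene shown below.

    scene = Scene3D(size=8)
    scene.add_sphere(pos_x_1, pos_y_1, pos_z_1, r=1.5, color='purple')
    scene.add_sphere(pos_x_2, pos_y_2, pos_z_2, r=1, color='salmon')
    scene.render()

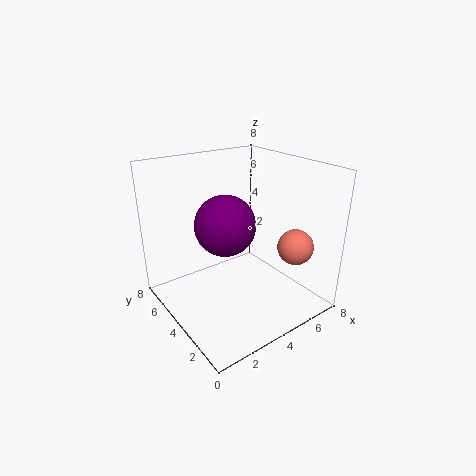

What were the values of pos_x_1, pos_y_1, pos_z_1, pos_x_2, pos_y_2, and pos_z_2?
pos_x_1 = 2.5; pos_y_1 = 3; pos_z_1 = 5.5; pos_x_2 = 6.5; pos_y_2 = 2; pos_z_2 = 3.5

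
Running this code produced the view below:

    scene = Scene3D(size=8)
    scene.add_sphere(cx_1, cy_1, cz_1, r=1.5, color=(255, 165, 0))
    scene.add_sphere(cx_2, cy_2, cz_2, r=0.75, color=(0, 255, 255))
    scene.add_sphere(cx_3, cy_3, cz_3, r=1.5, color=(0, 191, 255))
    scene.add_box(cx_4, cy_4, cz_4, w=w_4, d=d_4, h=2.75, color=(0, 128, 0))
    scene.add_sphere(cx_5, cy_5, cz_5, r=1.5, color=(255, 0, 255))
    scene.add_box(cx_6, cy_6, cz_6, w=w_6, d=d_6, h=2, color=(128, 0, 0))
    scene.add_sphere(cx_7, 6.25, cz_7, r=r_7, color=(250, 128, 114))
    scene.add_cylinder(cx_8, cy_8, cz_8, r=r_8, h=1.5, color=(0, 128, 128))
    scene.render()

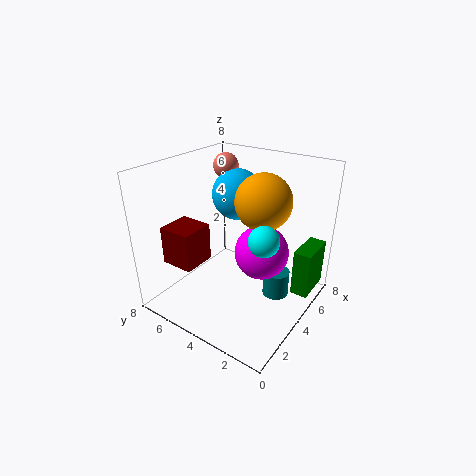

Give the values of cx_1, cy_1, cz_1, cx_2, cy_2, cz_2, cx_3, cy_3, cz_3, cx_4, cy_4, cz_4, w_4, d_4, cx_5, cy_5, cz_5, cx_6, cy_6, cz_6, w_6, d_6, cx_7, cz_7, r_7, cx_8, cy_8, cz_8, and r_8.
cx_1 = 4.5; cy_1 = 2.75; cz_1 = 6.25; cx_2 = 2.5; cy_2 = 1.5; cz_2 = 5.25; cx_3 = 5.75; cy_3 = 5.25; cz_3 = 5.75; cx_4 = 5.5; cy_4 = 0.25; cz_4 = 0.5; w_4 = 2.25; d_4 = 1; cx_5 = 4.5; cy_5 = 2.75; cz_5 = 3.25; cx_6 = 0.75; cy_6 = 4.75; cz_6 = 3.25; w_6 = 1.75; d_6 = 1.75; cx_7 = 6; cz_7 = 7.25; r_7 = 0.75; cx_8 = 5; cy_8 = 2; cz_8 = 0.5; r_8 = 0.75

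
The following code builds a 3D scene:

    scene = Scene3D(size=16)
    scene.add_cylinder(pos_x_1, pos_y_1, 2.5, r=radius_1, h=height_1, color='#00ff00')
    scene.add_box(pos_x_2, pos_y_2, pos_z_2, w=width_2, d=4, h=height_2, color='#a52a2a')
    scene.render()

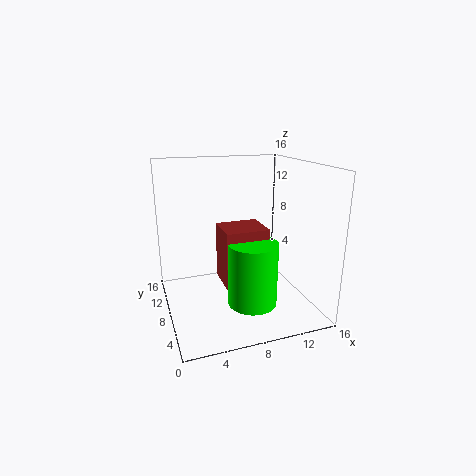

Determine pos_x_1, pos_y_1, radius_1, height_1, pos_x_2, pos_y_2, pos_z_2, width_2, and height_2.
pos_x_1 = 8
pos_y_1 = 3.5
radius_1 = 2.5
height_1 = 6.5
pos_x_2 = 5.5
pos_y_2 = 4
pos_z_2 = 4
width_2 = 4.5
height_2 = 6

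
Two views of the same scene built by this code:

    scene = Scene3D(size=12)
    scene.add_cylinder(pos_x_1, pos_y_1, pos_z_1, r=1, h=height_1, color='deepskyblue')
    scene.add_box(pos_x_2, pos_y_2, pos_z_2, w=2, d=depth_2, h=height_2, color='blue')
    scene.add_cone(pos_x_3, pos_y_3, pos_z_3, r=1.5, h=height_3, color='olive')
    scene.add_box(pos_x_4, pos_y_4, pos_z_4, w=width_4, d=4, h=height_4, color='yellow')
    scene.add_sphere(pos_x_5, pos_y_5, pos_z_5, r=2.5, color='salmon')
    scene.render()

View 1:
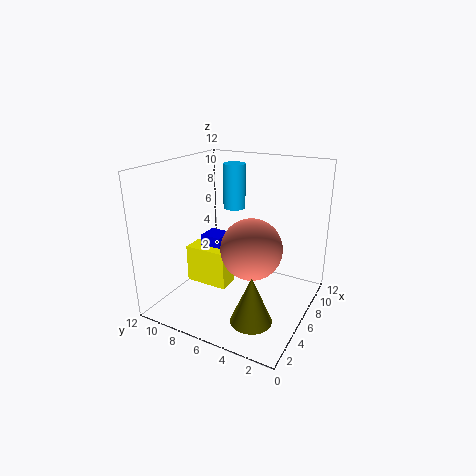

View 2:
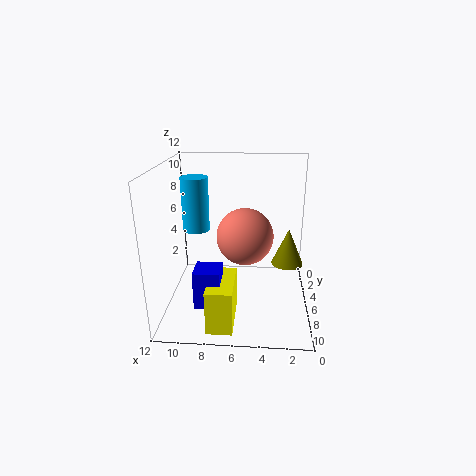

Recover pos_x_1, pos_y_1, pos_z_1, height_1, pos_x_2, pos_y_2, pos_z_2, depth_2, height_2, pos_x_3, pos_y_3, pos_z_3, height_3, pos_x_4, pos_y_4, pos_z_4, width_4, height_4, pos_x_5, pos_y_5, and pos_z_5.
pos_x_1 = 9; pos_y_1 = 8; pos_z_1 = 7.5; height_1 = 4; pos_x_2 = 7; pos_y_2 = 8.5; pos_z_2 = 2; depth_2 = 2; height_2 = 3; pos_x_3 = 1.5; pos_y_3 = 2.5; pos_z_3 = 2; height_3 = 3.5; pos_x_4 = 6; pos_y_4 = 7.5; pos_z_4 = 0.5; width_4 = 2; height_4 = 3.5; pos_x_5 = 5.5; pos_y_5 = 4.5; pos_z_5 = 5.5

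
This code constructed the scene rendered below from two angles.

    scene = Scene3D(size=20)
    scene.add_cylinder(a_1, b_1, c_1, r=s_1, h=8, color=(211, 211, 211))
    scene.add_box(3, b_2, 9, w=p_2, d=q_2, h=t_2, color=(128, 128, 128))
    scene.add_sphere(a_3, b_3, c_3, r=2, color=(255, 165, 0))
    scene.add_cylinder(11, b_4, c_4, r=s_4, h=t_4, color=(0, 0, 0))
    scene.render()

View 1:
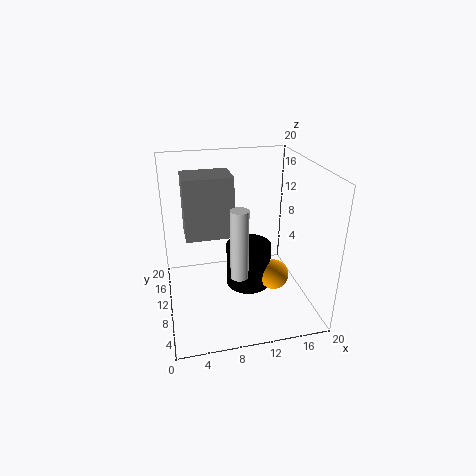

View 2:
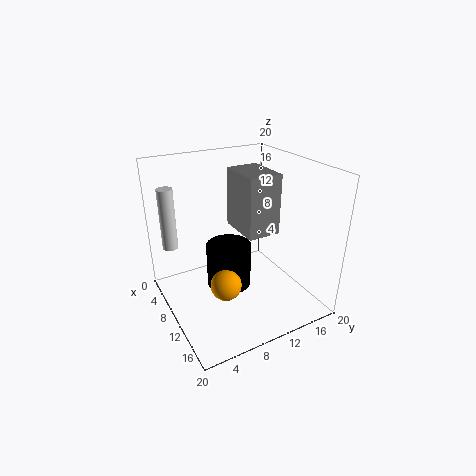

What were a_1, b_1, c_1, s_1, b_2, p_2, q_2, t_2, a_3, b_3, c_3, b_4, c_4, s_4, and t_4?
a_1 = 8; b_1 = 1; c_1 = 10; s_1 = 1; b_2 = 12; p_2 = 7; q_2 = 5; t_2 = 9; a_3 = 14; b_3 = 6; c_3 = 6; b_4 = 8; c_4 = 4; s_4 = 3; t_4 = 6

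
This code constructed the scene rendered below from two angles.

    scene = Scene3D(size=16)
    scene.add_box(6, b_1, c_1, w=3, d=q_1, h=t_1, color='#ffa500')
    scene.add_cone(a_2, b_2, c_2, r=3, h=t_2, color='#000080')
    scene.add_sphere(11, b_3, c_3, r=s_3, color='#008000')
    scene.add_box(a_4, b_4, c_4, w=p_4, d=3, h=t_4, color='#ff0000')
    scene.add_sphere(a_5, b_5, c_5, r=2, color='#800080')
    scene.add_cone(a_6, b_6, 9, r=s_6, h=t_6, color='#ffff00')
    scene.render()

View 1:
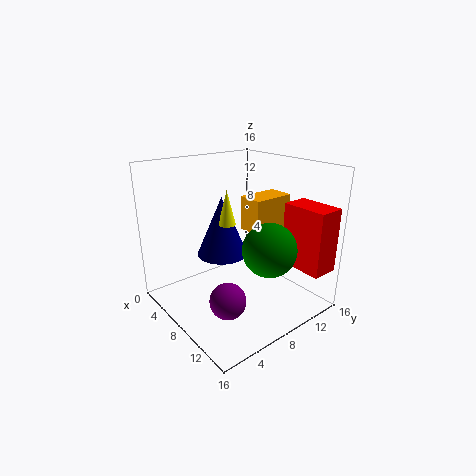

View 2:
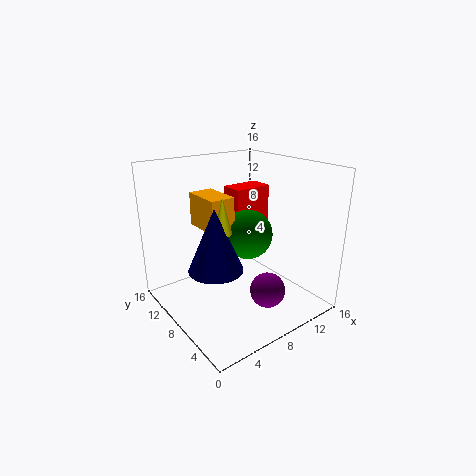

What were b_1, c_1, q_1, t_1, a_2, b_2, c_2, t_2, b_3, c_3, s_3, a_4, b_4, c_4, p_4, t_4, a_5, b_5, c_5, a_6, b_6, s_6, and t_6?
b_1 = 10; c_1 = 8; q_1 = 5; t_1 = 4; a_2 = 5; b_2 = 8; c_2 = 5; t_2 = 7; b_3 = 10; c_3 = 7; s_3 = 3; a_4 = 11; b_4 = 12; c_4 = 5; p_4 = 5; t_4 = 7; a_5 = 10; b_5 = 5; c_5 = 2; a_6 = 6; b_6 = 8; s_6 = 1; t_6 = 4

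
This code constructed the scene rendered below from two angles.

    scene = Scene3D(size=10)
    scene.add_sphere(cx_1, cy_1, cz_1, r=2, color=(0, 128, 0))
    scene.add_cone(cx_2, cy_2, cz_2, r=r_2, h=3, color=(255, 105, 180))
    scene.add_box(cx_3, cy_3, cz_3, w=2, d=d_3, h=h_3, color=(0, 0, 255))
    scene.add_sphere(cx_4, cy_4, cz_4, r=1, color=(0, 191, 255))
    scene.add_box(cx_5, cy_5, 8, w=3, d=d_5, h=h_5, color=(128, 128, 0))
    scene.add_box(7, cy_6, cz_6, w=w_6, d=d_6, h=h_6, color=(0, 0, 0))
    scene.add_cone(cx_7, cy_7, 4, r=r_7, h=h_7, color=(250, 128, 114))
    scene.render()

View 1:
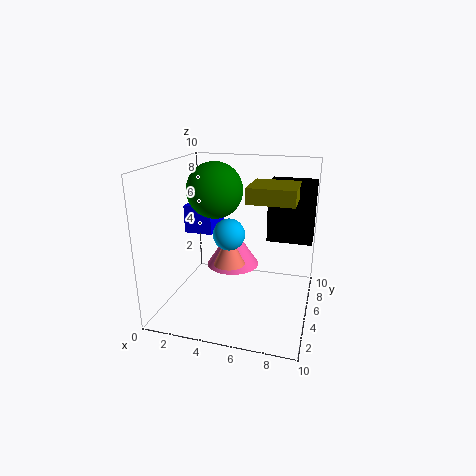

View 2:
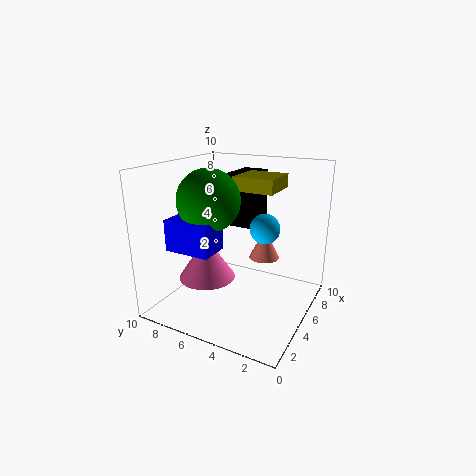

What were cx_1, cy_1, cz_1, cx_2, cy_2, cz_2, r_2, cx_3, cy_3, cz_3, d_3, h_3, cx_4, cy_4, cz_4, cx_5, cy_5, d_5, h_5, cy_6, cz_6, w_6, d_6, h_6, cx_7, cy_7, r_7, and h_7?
cx_1 = 3; cy_1 = 6; cz_1 = 8; cx_2 = 4; cy_2 = 7; cz_2 = 2; r_2 = 2; cx_3 = 1; cy_3 = 5; cz_3 = 5; d_3 = 3; h_3 = 2; cx_4 = 5; cy_4 = 3; cz_4 = 6; cx_5 = 6; cy_5 = 3; d_5 = 3; h_5 = 1; cy_6 = 5; cz_6 = 5; w_6 = 3; d_6 = 2; h_6 = 4; cx_7 = 5; cy_7 = 3; r_7 = 1; h_7 = 2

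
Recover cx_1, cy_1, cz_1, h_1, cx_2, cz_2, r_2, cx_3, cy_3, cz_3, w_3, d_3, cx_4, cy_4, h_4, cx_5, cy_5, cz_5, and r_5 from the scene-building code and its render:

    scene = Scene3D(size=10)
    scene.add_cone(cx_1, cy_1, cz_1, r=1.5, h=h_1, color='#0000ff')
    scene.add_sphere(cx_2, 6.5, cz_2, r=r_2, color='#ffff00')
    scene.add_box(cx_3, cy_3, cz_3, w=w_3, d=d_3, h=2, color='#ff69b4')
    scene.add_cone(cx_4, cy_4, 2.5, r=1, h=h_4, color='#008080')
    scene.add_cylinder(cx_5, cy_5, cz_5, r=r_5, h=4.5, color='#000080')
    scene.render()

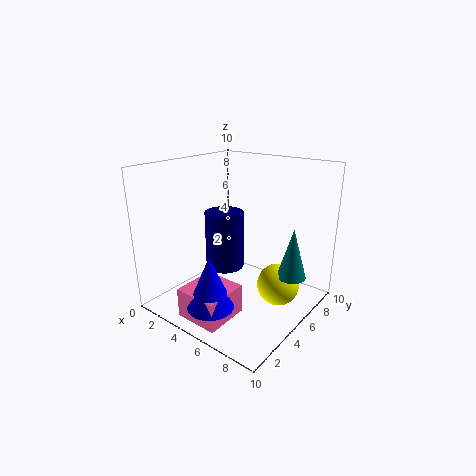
cx_1 = 5.5
cy_1 = 1.5
cz_1 = 1.5
h_1 = 3.5
cx_2 = 7.5
cz_2 = 1.5
r_2 = 1.5
cx_3 = 3.5
cy_3 = 0.5
cz_3 = 0.5
w_3 = 3
d_3 = 3
cx_4 = 8.5
cy_4 = 6.5
h_4 = 3.5
cx_5 = 2.5
cy_5 = 6.5
cz_5 = 1.5
r_5 = 1.5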